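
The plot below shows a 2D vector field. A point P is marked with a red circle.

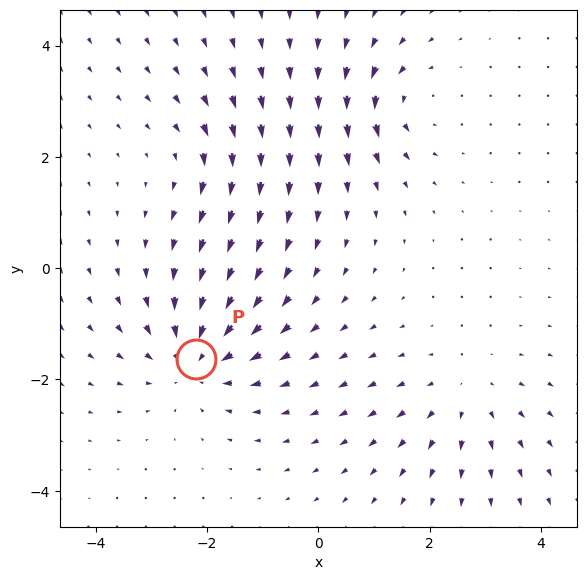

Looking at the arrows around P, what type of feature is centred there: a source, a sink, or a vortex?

sink

At P (-2.2, -1.6) the arrows converge inward. Divergence about -4, curl ≈0 — negative divergence with near-zero curl is a sink.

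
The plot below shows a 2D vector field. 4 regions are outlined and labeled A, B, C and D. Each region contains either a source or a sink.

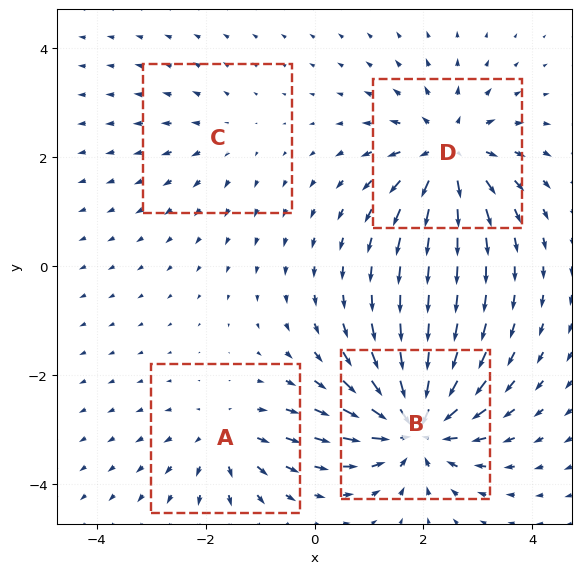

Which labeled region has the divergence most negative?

B

Divergence at each region's feature centre — A: about +4, B: about -8, C: about +2, D: about +6. Region B is most negative.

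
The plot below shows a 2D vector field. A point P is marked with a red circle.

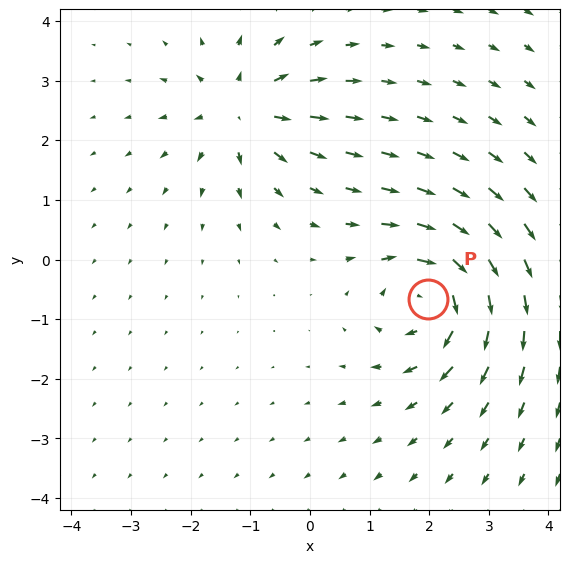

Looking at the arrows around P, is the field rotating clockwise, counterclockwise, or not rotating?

clockwise

Near P at (2.0, -0.7) the arrows circulate clockwise. The curl (z-component) there is about -6; negative curl means clockwise rotation.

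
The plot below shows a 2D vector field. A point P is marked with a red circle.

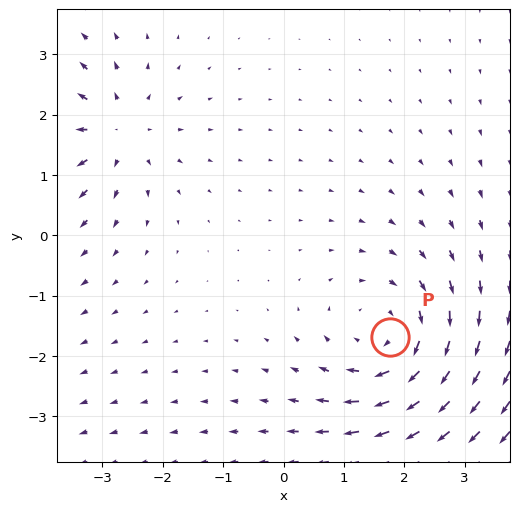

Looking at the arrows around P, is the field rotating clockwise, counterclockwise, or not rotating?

Near P at (1.8, -1.7) the arrows circulate clockwise. The curl (z-component) there is about -4; negative curl means clockwise rotation.

clockwise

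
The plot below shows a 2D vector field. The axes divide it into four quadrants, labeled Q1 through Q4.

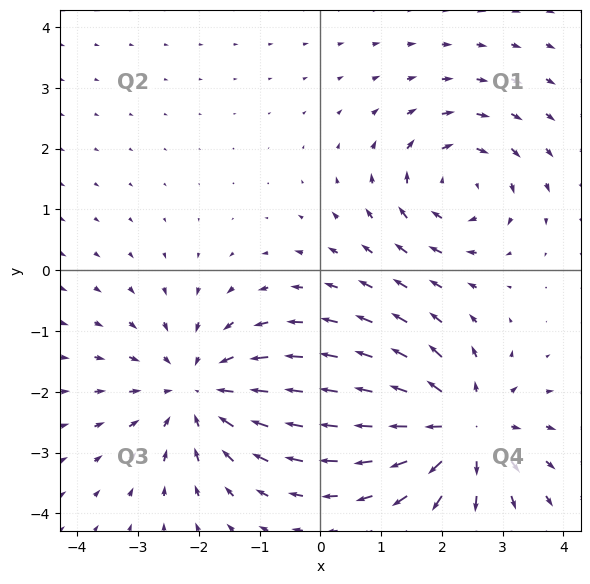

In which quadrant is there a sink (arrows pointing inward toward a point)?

The sink sits at approximately (-2.0, -2.0), which lies in quadrant Q3. The divergence there is about -4, negative as expected for a sink.

Q3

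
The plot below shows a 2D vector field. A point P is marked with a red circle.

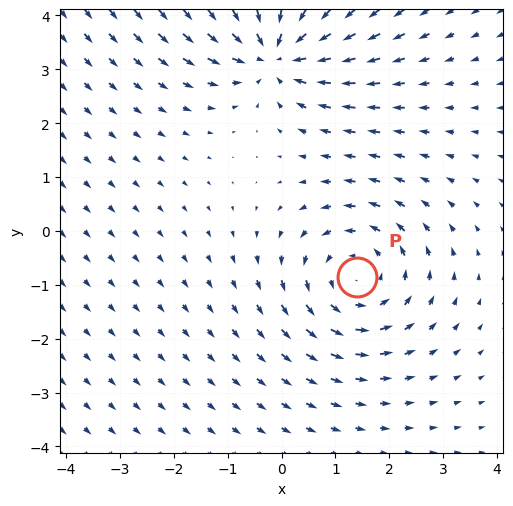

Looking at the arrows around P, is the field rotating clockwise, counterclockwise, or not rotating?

counterclockwise

Near P at (1.4, -0.9) the arrows circulate counterclockwise. The curl (z-component) there is about +4; positive curl means counterclockwise rotation.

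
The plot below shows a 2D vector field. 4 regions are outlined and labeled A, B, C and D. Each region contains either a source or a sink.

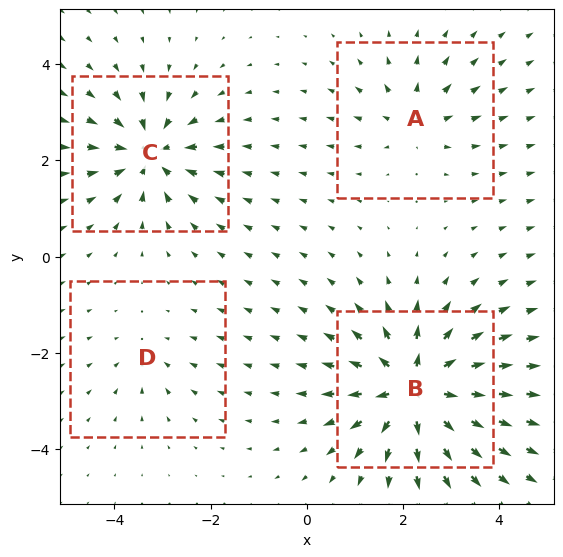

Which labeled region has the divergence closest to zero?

D

Divergence at each region's feature centre — A: about +4, B: about +9, C: about -6, D: about -2. Region D is closest to zero.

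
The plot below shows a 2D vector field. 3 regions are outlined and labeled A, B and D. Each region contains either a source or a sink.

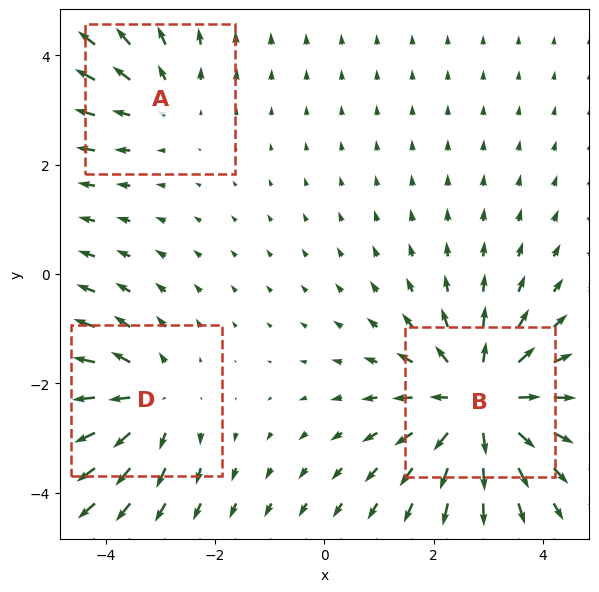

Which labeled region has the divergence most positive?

Divergence at each region's feature centre — A: about +2, B: about +4, D: about +3. Region B is most positive.

B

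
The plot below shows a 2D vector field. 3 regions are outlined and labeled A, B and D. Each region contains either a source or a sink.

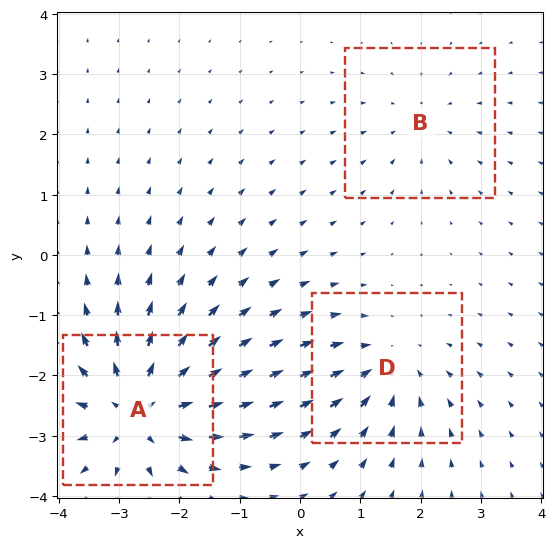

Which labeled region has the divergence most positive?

Divergence at each region's feature centre — A: about +5, B: about -2, D: about -3. Region A is most positive.

A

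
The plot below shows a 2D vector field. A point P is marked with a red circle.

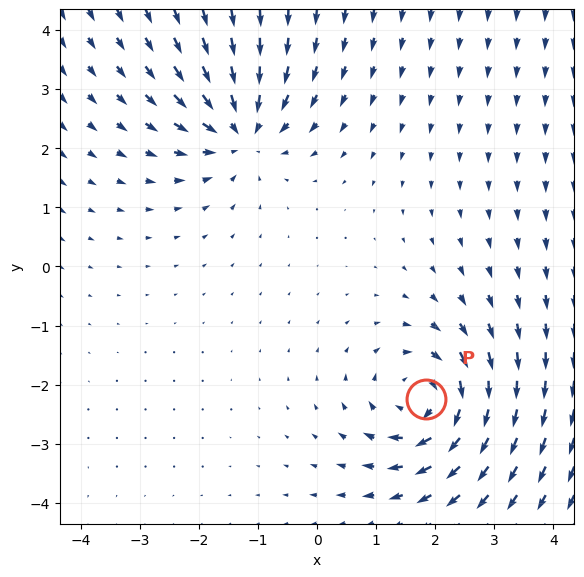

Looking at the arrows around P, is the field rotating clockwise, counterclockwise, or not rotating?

Near P at (1.8, -2.2) the arrows circulate clockwise. The curl (z-component) there is about -4; negative curl means clockwise rotation.

clockwise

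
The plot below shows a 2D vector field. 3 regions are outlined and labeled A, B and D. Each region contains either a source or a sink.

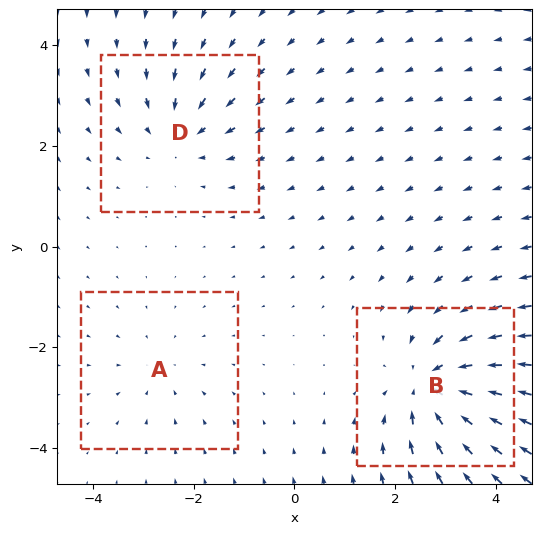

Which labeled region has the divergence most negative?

Divergence at each region's feature centre — A: about -2, B: about -5, D: about -3. Region B is most negative.

B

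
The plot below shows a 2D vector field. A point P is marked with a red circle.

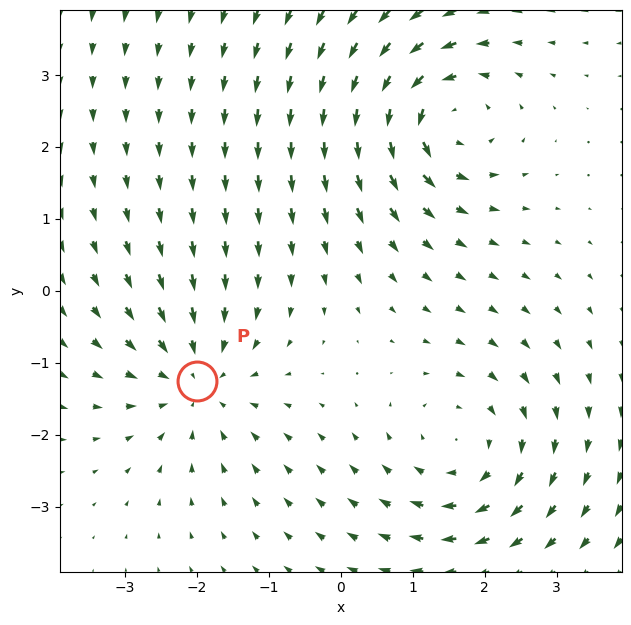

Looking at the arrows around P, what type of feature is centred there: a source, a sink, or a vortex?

At P (-2.0, -1.3) the arrows converge inward. Divergence about -3, curl ≈0 — negative divergence with near-zero curl is a sink.

sink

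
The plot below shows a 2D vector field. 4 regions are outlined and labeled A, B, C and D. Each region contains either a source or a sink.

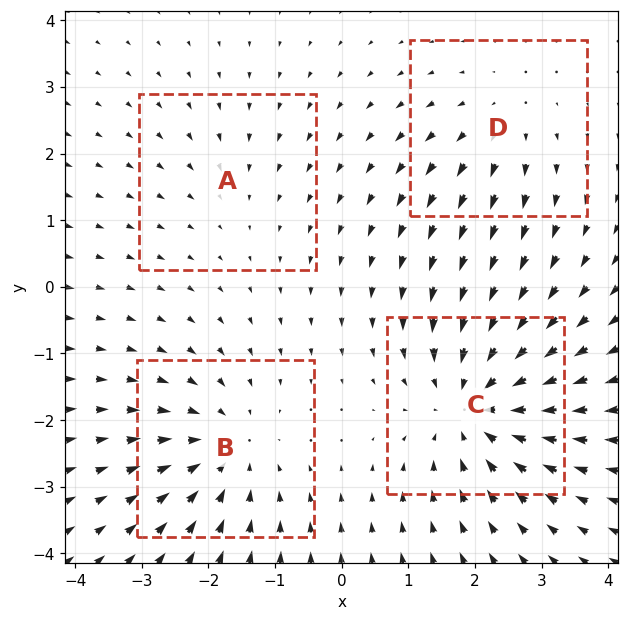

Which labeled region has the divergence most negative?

Divergence at each region's feature centre — A: about -2, B: about -5, C: about -6, D: about +3. Region C is most negative.

C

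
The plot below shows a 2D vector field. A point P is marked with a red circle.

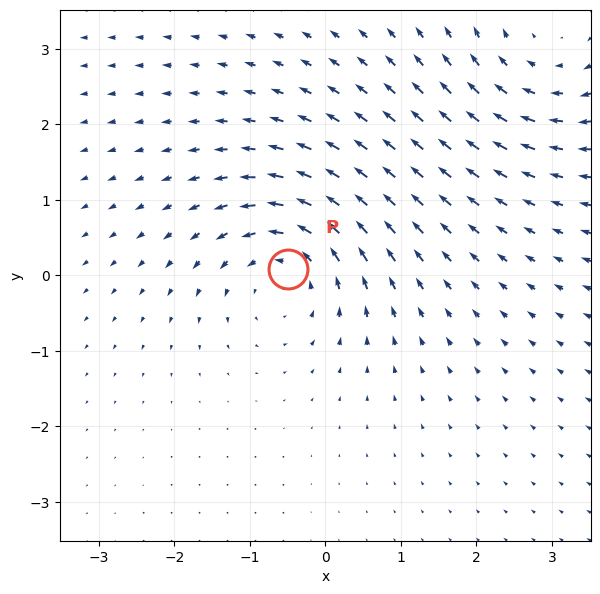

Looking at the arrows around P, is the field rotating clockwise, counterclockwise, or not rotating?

counterclockwise

Near P at (-0.5, 0.1) the arrows circulate counterclockwise. The curl (z-component) there is about +4; positive curl means counterclockwise rotation.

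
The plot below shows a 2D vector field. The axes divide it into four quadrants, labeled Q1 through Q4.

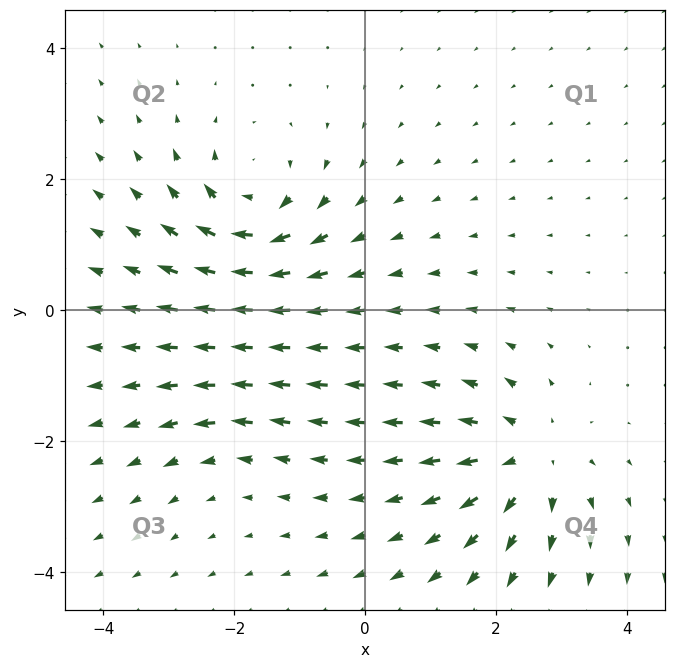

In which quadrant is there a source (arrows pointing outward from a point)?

The source sits at approximately (2.5, -2.3), which lies in quadrant Q4. The divergence there is about +5, positive as expected for a source.

Q4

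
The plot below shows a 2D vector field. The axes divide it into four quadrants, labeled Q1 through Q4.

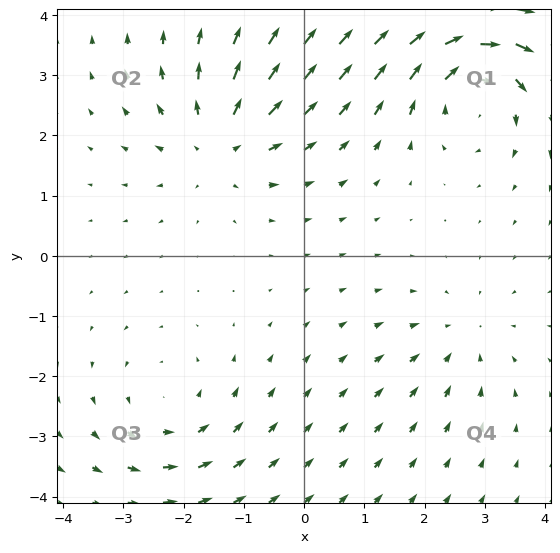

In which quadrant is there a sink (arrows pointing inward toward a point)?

The sink sits at approximately (2.6, -1.4), which lies in quadrant Q4. The divergence there is about -3, negative as expected for a sink.

Q4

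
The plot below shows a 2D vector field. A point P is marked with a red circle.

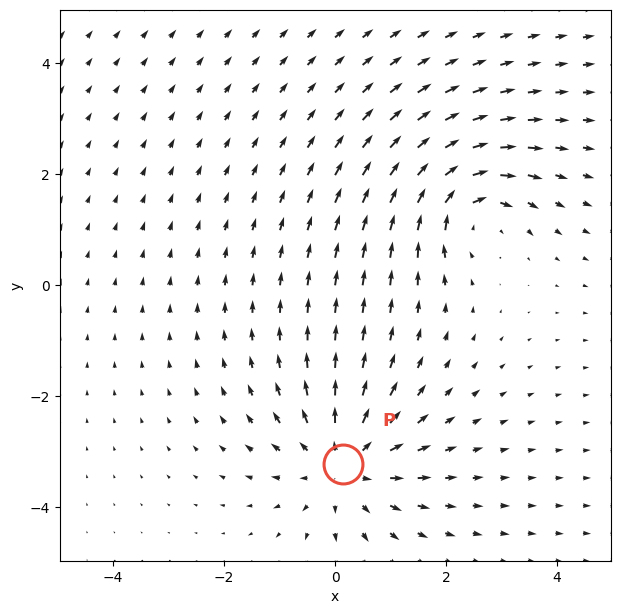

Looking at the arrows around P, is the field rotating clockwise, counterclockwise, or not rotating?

not rotating

Near P at (0.1, -3.2) the arrows show no circulation. The curl there is ≈0.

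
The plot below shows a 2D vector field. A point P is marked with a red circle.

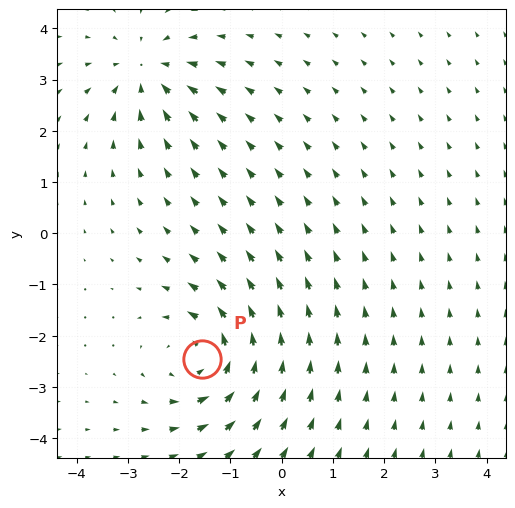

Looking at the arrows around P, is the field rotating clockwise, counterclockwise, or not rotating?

counterclockwise

Near P at (-1.5, -2.5) the arrows circulate counterclockwise. The curl (z-component) there is about +4; positive curl means counterclockwise rotation.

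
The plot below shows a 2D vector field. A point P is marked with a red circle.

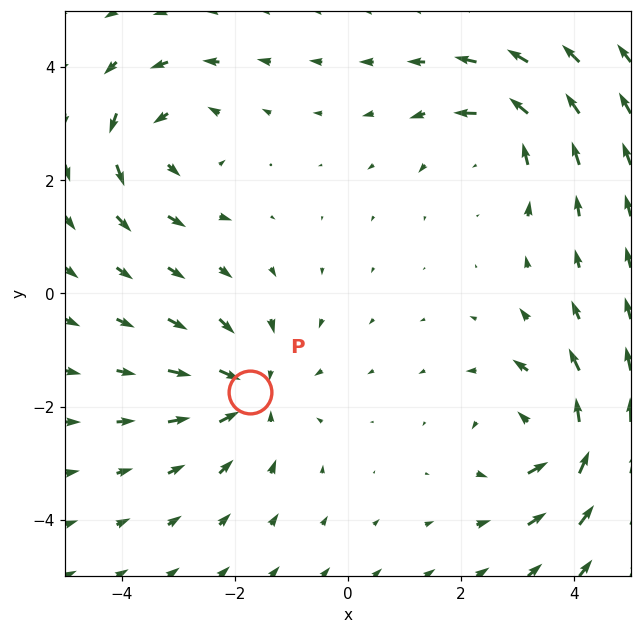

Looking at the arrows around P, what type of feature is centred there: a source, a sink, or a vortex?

sink

At P (-1.7, -1.7) the arrows converge inward. Divergence about -4, curl ≈0 — negative divergence with near-zero curl is a sink.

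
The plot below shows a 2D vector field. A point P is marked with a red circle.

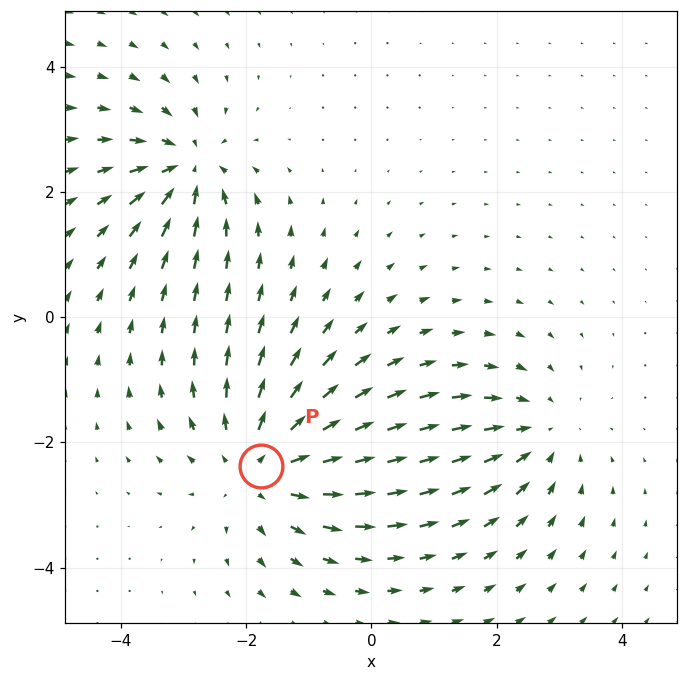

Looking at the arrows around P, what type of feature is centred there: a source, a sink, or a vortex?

source

At P (-1.8, -2.4) the arrows spread outward. Divergence about +4, curl ≈0 — positive divergence with near-zero curl is a source.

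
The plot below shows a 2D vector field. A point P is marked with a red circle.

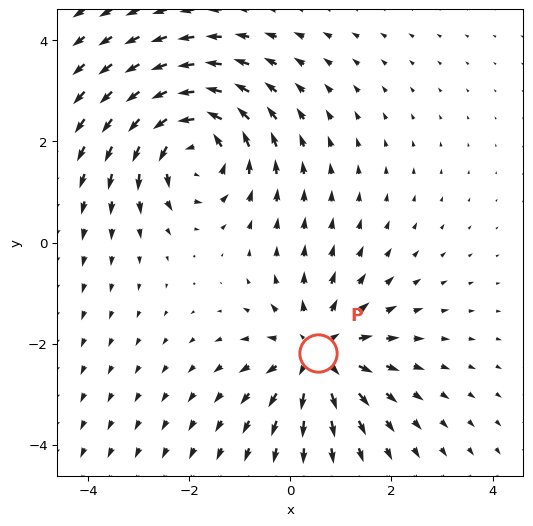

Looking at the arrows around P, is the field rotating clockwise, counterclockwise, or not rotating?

Near P at (0.5, -2.2) the arrows show no circulation. The curl there is ≈0.

not rotating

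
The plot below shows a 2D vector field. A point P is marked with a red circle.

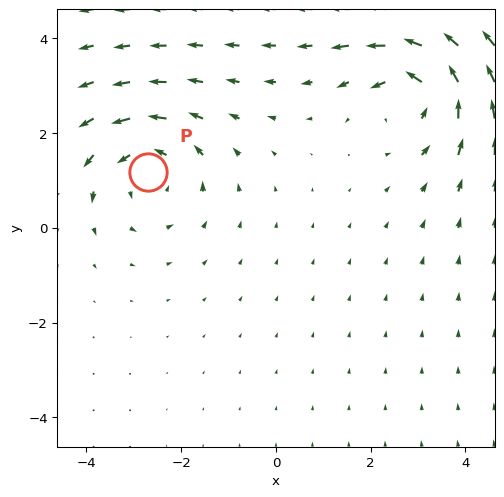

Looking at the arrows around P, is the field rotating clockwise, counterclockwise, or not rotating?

counterclockwise

Near P at (-2.7, 1.2) the arrows circulate counterclockwise. The curl (z-component) there is about +3; positive curl means counterclockwise rotation.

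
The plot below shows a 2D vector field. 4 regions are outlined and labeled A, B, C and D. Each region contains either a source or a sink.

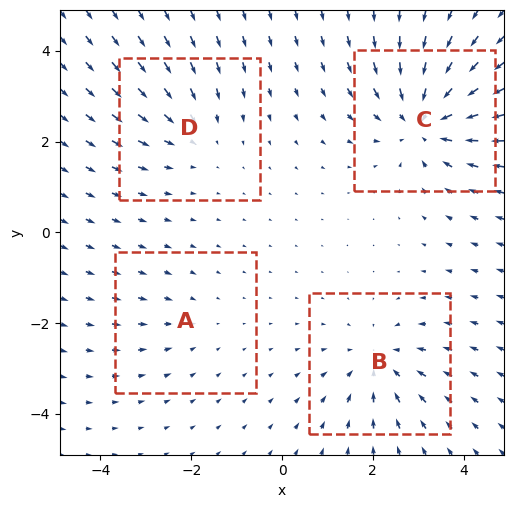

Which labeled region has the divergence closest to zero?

Divergence at each region's feature centre — A: about -2, B: about -4, C: about -6, D: about -3. Region A is closest to zero.

A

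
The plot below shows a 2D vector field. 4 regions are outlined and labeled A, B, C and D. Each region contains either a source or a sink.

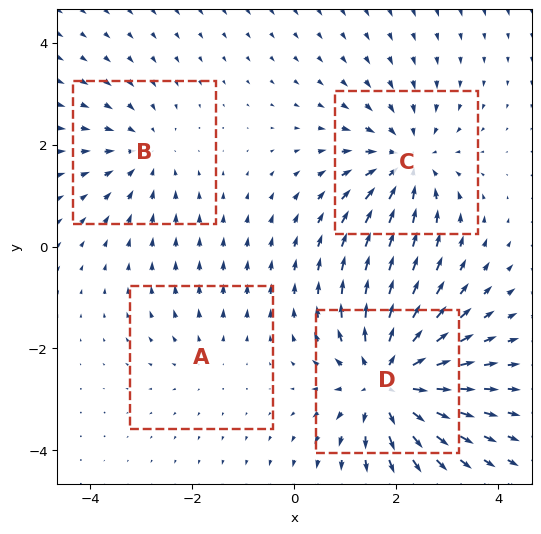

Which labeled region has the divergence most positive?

Divergence at each region's feature centre — A: about +2, B: about -3, C: about -5, D: about +6. Region D is most positive.

D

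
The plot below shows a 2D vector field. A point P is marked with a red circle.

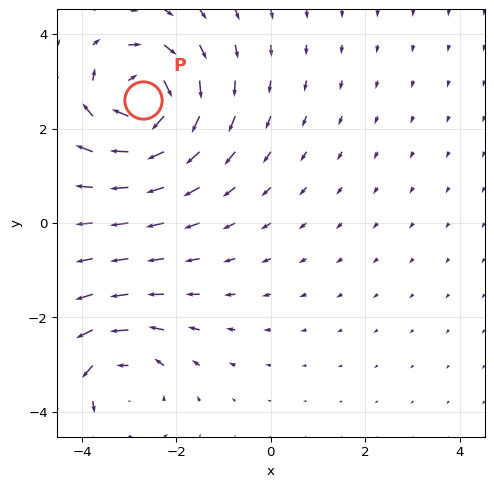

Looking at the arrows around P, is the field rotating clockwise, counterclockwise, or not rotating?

Near P at (-2.7, 2.6) the arrows circulate clockwise. The curl (z-component) there is about -6; negative curl means clockwise rotation.

clockwise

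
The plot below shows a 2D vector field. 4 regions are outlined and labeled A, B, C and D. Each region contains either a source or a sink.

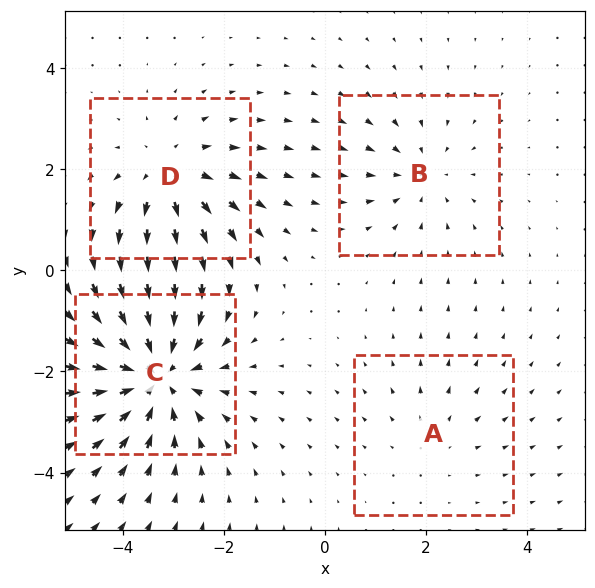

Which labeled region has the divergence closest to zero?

A

Divergence at each region's feature centre — A: about +2, B: about -3, C: about -6, D: about +4. Region A is closest to zero.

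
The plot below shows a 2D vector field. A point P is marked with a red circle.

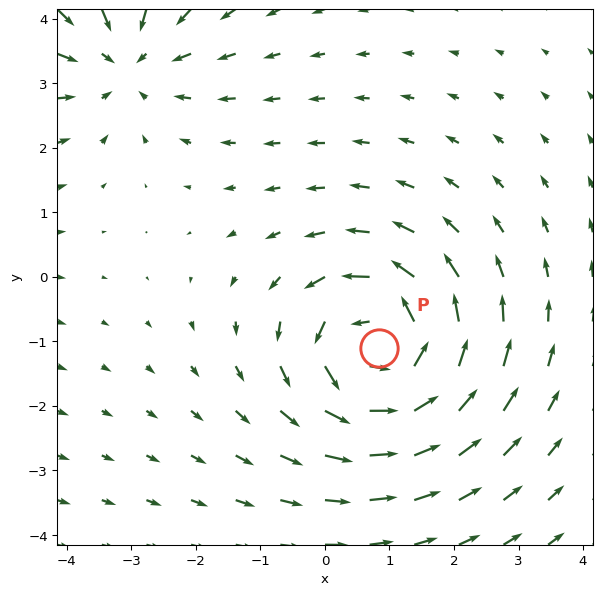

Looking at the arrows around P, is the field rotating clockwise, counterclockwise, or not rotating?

counterclockwise

Near P at (0.8, -1.1) the arrows circulate counterclockwise. The curl (z-component) there is about +4; positive curl means counterclockwise rotation.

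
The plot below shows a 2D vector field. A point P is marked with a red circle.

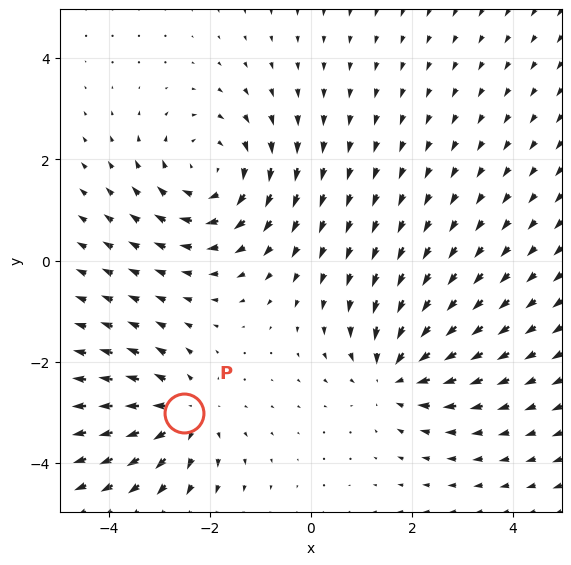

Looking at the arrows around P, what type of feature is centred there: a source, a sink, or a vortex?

source

At P (-2.5, -3.0) the arrows spread outward. Divergence about +3, curl ≈0 — positive divergence with near-zero curl is a source.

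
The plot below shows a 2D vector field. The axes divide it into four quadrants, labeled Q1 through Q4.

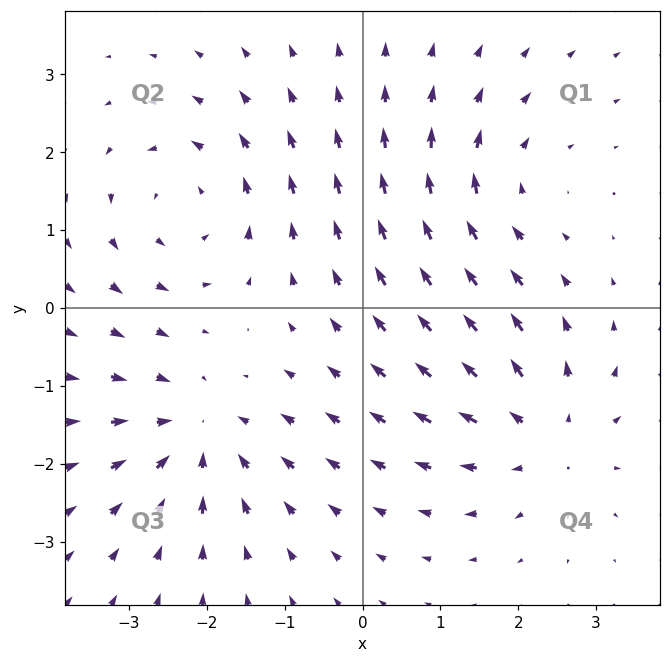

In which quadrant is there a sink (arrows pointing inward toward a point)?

The sink sits at approximately (-2.1, -1.6), which lies in quadrant Q3. The divergence there is about -4, negative as expected for a sink.

Q3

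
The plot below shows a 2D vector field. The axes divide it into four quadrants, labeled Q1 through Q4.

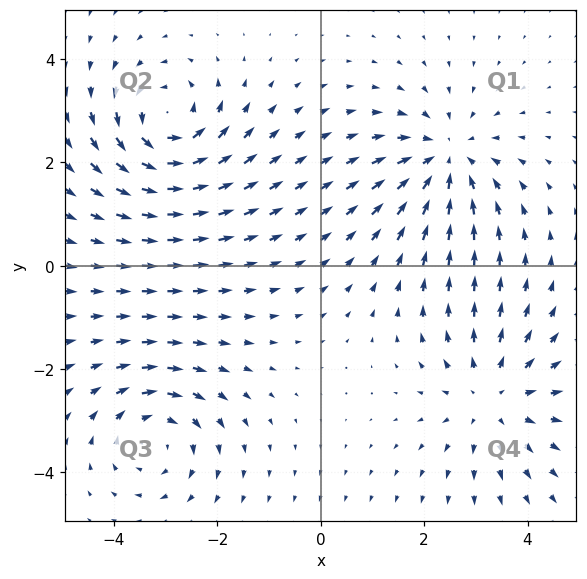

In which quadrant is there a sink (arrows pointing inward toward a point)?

Q1

The sink sits at approximately (2.4, 2.1), which lies in quadrant Q1. The divergence there is about -5, negative as expected for a sink.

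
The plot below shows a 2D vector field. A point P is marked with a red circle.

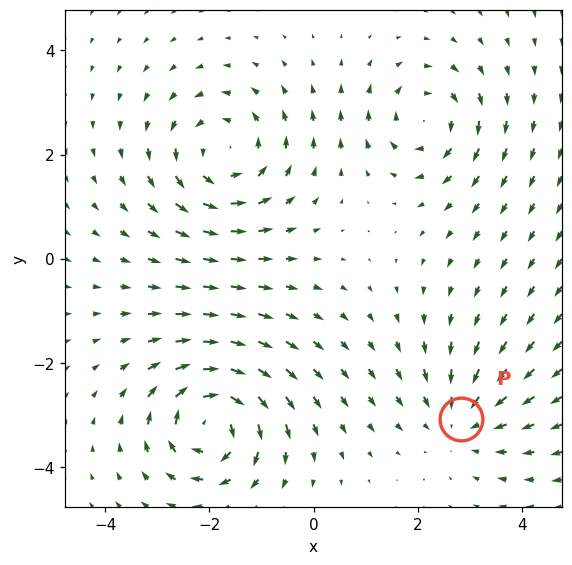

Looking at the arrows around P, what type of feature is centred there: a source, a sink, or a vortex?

sink

At P (2.8, -3.1) the arrows converge inward. Divergence about -3, curl ≈0 — negative divergence with near-zero curl is a sink.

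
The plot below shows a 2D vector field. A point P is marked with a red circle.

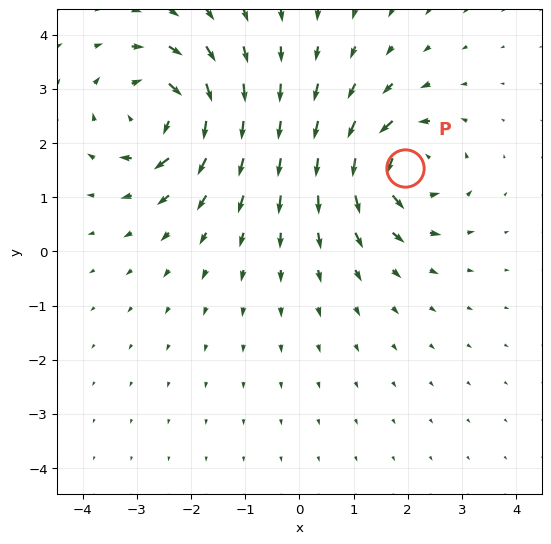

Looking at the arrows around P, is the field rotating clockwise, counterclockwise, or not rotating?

Near P at (1.9, 1.5) the arrows circulate counterclockwise. The curl (z-component) there is about +6; positive curl means counterclockwise rotation.

counterclockwise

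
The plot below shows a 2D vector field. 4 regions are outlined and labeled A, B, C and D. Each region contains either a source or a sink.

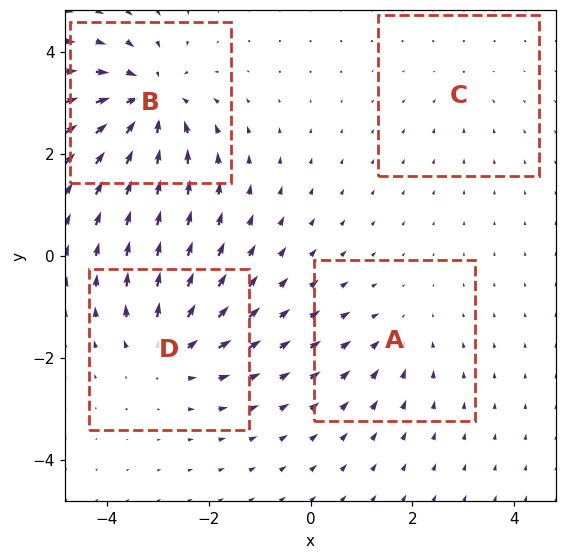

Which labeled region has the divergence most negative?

Divergence at each region's feature centre — A: about -3, B: about -7, C: about -2, D: about +5. Region B is most negative.

B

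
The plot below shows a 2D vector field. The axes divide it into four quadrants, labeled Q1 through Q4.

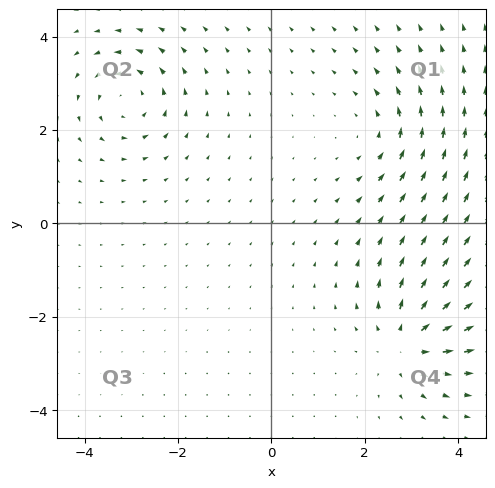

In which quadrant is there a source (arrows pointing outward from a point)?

Q4

The source sits at approximately (2.9, -2.5), which lies in quadrant Q4. The divergence there is about +5, positive as expected for a source.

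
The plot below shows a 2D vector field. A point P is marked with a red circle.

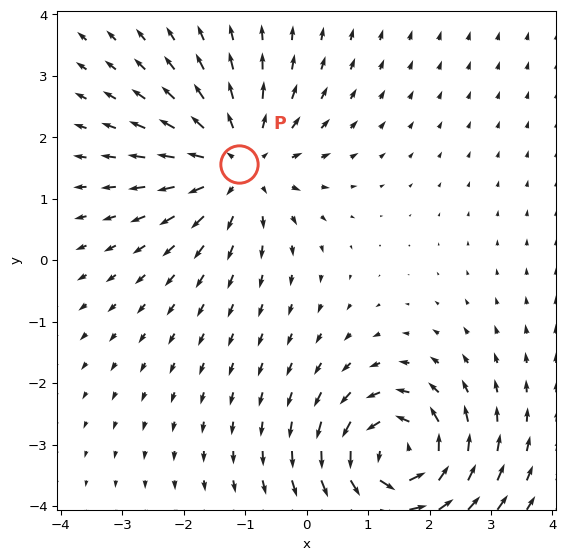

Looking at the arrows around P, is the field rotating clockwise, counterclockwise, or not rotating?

not rotating

Near P at (-1.1, 1.6) the arrows show no circulation. The curl there is ≈0.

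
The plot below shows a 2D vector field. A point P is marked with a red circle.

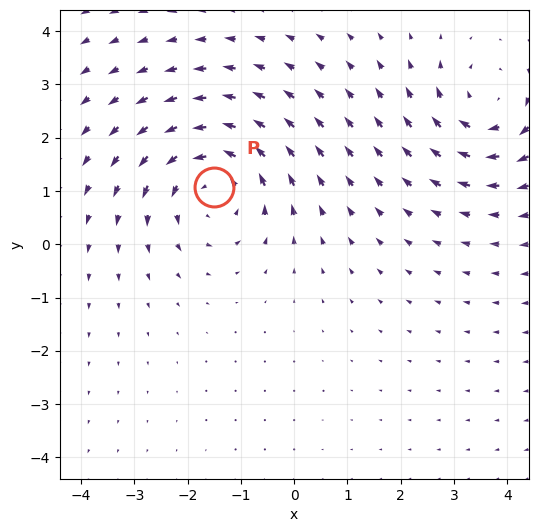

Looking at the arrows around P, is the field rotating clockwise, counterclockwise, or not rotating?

Near P at (-1.5, 1.1) the arrows circulate counterclockwise. The curl (z-component) there is about +3; positive curl means counterclockwise rotation.

counterclockwise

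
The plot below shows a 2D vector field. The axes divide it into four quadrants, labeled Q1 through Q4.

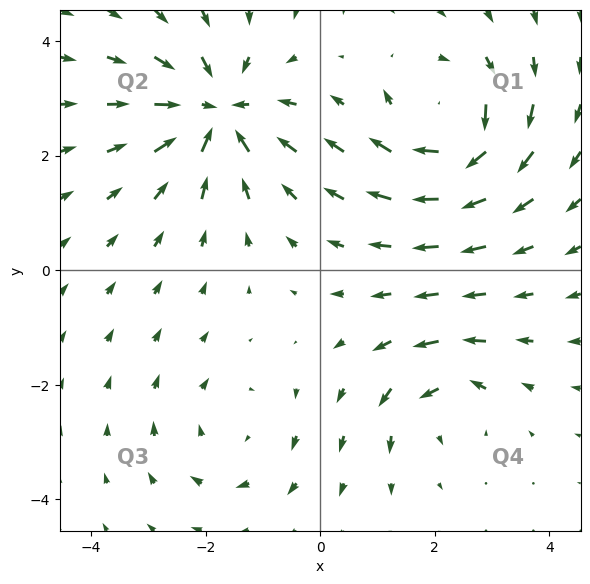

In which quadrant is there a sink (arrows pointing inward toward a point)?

Q2

The sink sits at approximately (-1.8, 2.8), which lies in quadrant Q2. The divergence there is about -5, negative as expected for a sink.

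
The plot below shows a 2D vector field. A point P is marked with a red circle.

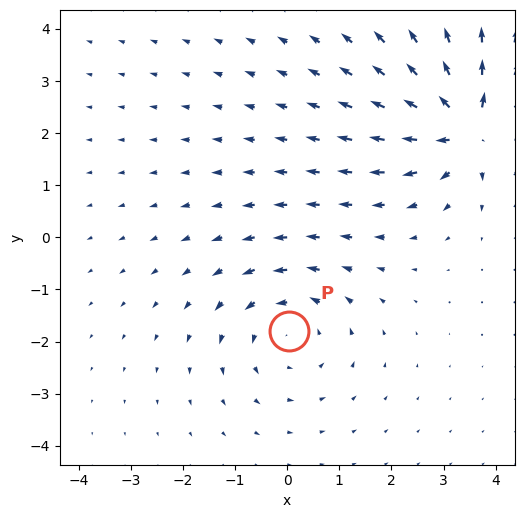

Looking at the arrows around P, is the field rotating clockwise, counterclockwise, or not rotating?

Near P at (0.0, -1.8) the arrows circulate counterclockwise. The curl (z-component) there is about +3; positive curl means counterclockwise rotation.

counterclockwise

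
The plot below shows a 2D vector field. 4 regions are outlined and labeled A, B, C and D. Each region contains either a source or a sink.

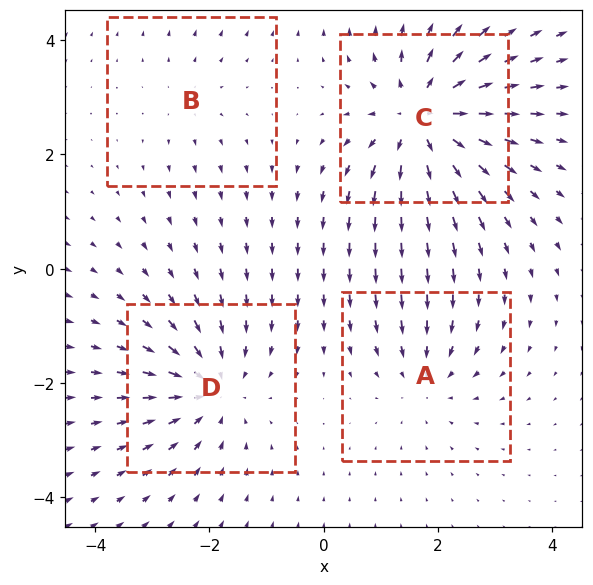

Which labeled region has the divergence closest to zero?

B

Divergence at each region's feature centre — A: about -3, B: about +2, C: about +6, D: about -5. Region B is closest to zero.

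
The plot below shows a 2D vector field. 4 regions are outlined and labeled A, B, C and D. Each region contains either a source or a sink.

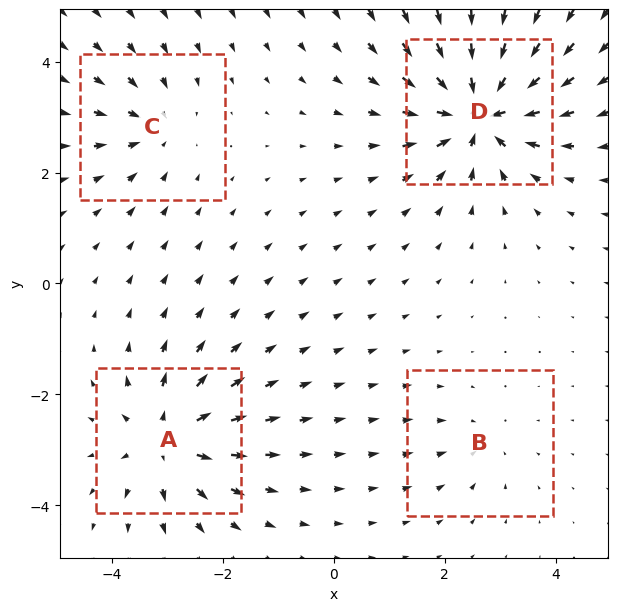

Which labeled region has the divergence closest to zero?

Divergence at each region's feature centre — A: about +6, B: about -2, C: about -4, D: about -8. Region B is closest to zero.

B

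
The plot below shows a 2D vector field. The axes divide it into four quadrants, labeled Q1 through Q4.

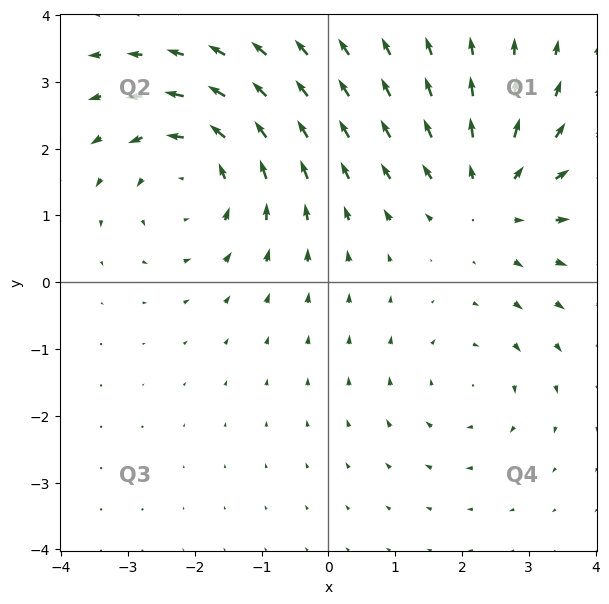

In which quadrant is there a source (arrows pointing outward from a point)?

The source sits at approximately (2.4, 1.3), which lies in quadrant Q1. The divergence there is about +4, positive as expected for a source.

Q1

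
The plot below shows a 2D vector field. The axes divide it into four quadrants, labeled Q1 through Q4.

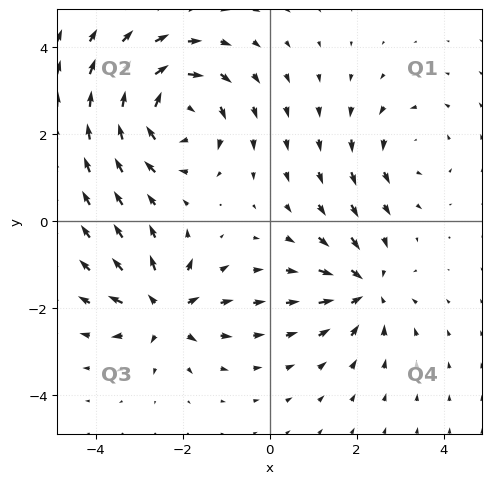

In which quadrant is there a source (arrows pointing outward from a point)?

Q3

The source sits at approximately (-2.4, -2.0), which lies in quadrant Q3. The divergence there is about +5, positive as expected for a source.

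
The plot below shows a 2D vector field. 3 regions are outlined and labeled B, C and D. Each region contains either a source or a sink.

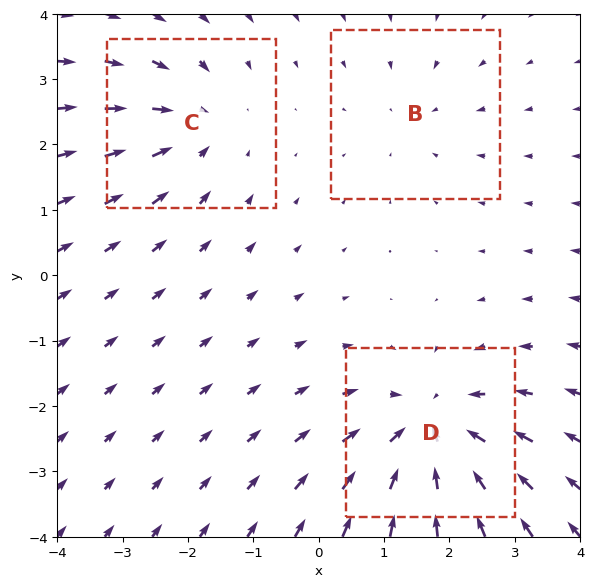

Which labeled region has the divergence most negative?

D

Divergence at each region's feature centre — B: about -2, C: about -3, D: about -4. Region D is most negative.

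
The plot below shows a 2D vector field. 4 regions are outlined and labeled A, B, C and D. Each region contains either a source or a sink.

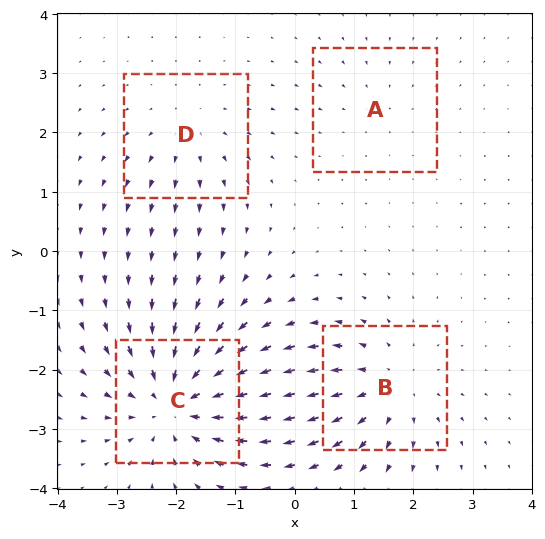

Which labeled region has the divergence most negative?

Divergence at each region's feature centre — A: about -2, B: about +4, C: about -7, D: about +3. Region C is most negative.

C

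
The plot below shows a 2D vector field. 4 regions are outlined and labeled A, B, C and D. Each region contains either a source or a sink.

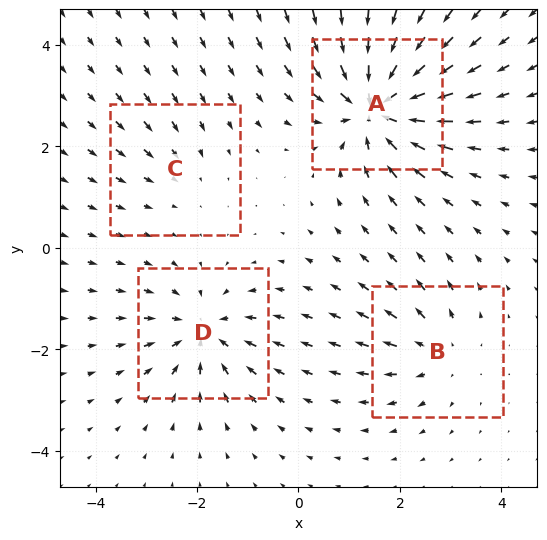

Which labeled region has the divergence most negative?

Divergence at each region's feature centre — A: about -8, B: about +4, C: about -2, D: about -5. Region A is most negative.

A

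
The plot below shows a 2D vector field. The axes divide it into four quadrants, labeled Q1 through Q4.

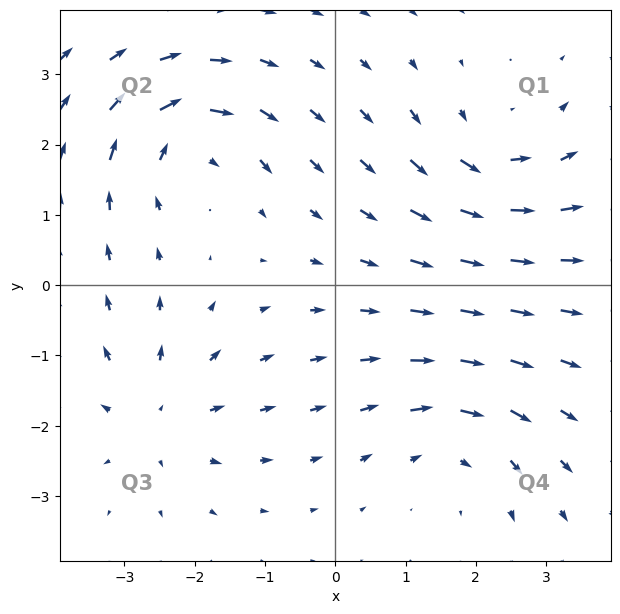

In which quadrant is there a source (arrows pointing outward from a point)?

The source sits at approximately (-2.5, -1.8), which lies in quadrant Q3. The divergence there is about +3, positive as expected for a source.

Q3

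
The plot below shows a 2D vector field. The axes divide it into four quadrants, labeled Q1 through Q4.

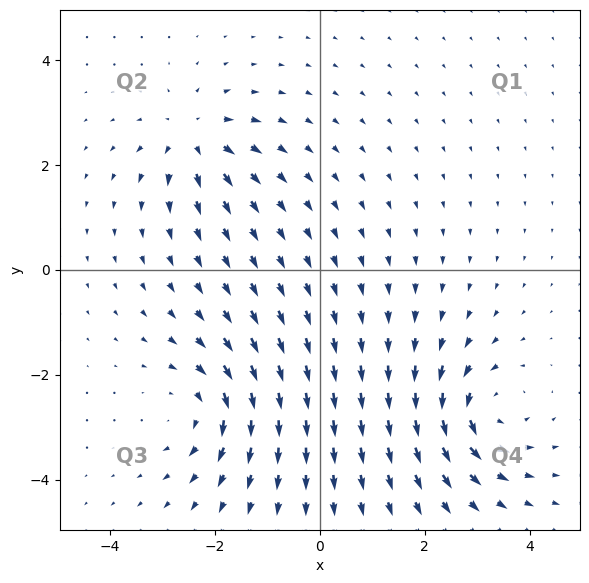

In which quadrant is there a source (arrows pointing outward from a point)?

The source sits at approximately (-2.4, 2.5), which lies in quadrant Q2. The divergence there is about +5, positive as expected for a source.

Q2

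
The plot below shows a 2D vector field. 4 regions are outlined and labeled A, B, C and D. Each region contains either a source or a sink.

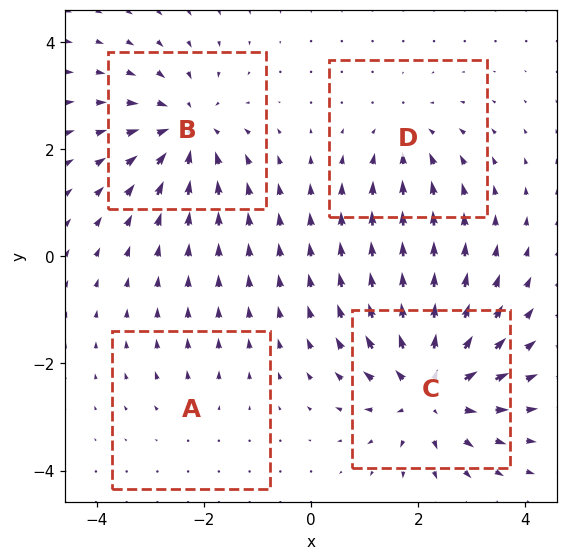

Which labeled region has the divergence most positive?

Divergence at each region's feature centre — A: about +2, B: about -5, C: about +7, D: about -3. Region C is most positive.

C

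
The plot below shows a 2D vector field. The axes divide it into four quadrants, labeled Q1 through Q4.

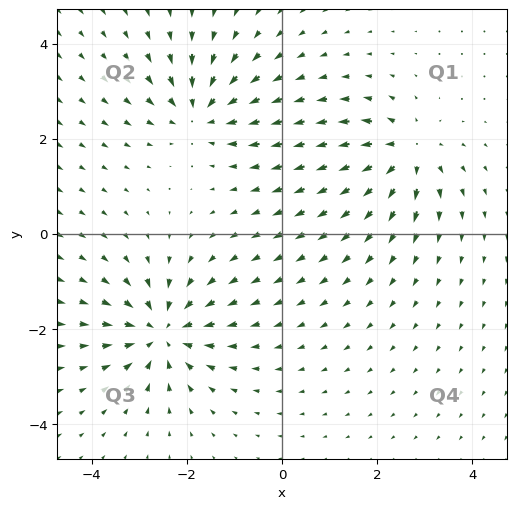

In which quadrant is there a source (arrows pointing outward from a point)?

Q1

The source sits at approximately (2.6, 1.7), which lies in quadrant Q1. The divergence there is about +5, positive as expected for a source.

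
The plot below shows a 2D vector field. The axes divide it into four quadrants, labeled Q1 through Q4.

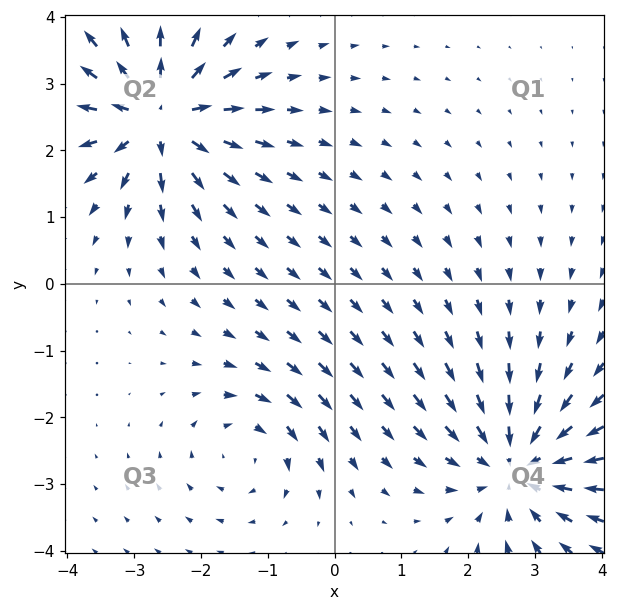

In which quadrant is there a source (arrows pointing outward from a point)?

Q2

The source sits at approximately (-2.6, 2.5), which lies in quadrant Q2. The divergence there is about +6, positive as expected for a source.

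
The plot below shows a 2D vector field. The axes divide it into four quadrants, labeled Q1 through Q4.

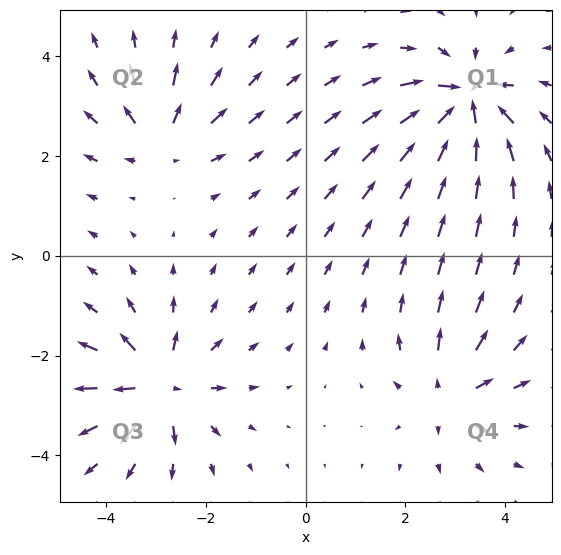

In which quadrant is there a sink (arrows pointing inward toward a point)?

Q1

The sink sits at approximately (3.2, 3.1), which lies in quadrant Q1. The divergence there is about -7, negative as expected for a sink.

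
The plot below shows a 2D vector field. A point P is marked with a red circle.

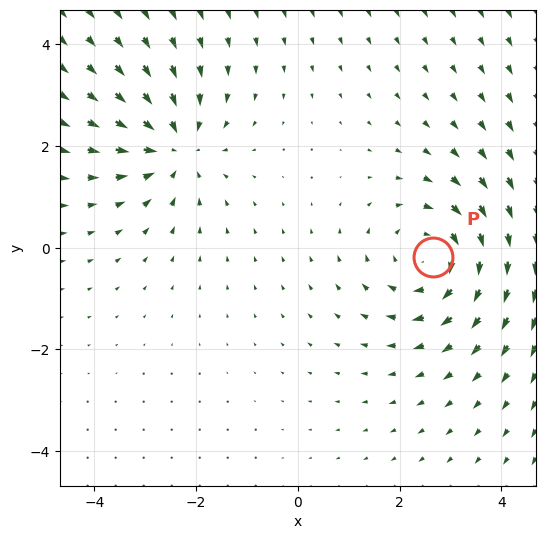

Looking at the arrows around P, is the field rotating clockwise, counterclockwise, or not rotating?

Near P at (2.7, -0.2) the arrows circulate clockwise. The curl (z-component) there is about -4; negative curl means clockwise rotation.

clockwise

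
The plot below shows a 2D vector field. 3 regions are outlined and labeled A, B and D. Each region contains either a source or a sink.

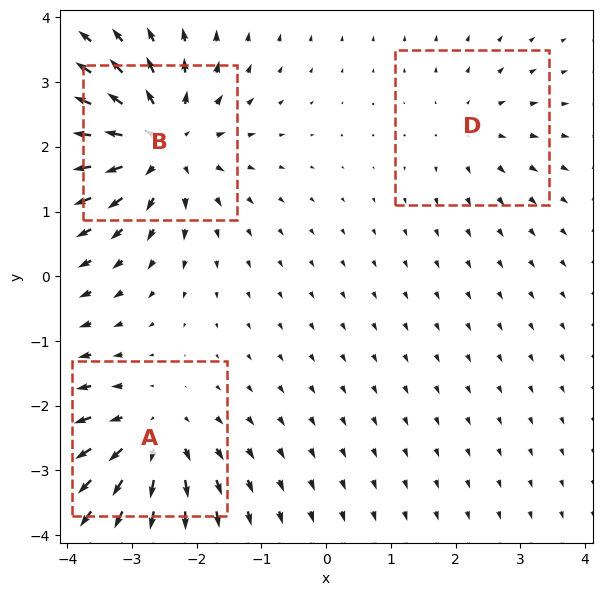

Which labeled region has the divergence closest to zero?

Divergence at each region's feature centre — A: about +4, B: about +5, D: about +2. Region D is closest to zero.

D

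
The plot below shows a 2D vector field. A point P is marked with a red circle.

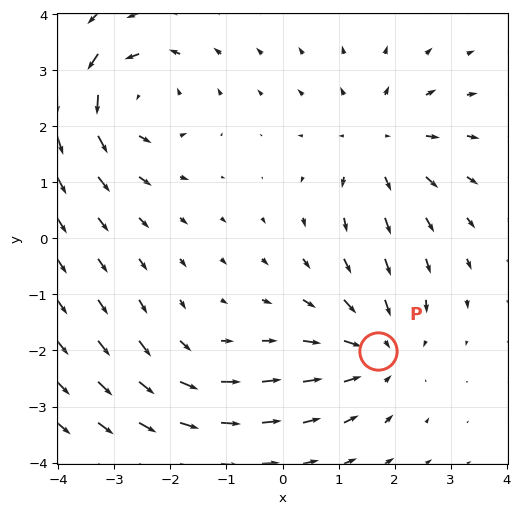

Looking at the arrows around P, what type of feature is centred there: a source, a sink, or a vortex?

At P (1.7, -2.0) the arrows converge inward. Divergence about -4, curl ≈0 — negative divergence with near-zero curl is a sink.

sink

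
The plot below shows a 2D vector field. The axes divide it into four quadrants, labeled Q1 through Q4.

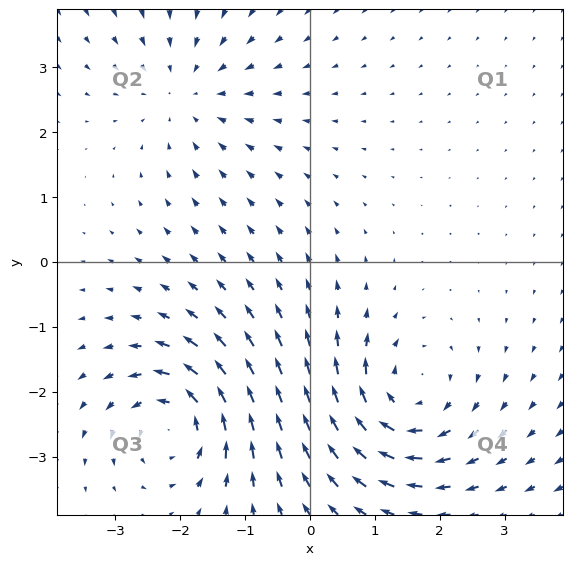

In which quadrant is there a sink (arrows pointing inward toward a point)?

The sink sits at approximately (-1.9, 2.6), which lies in quadrant Q2. The divergence there is about -3, negative as expected for a sink.

Q2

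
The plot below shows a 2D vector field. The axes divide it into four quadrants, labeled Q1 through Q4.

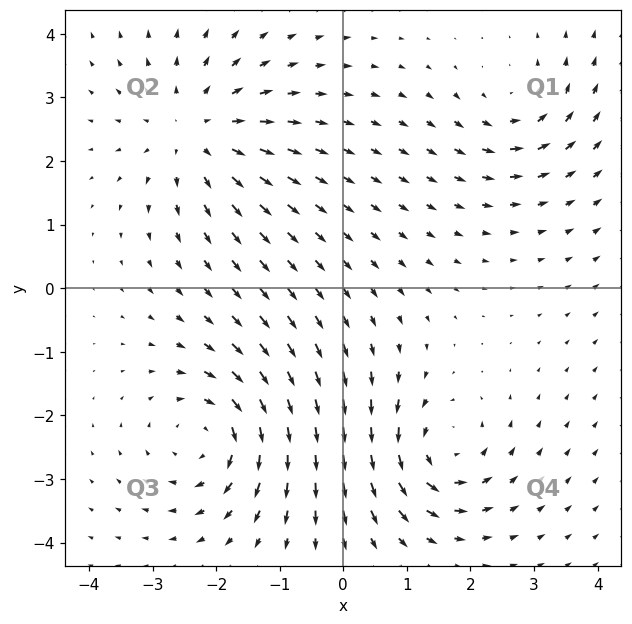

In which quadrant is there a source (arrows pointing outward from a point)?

The source sits at approximately (-2.3, 2.5), which lies in quadrant Q2. The divergence there is about +4, positive as expected for a source.

Q2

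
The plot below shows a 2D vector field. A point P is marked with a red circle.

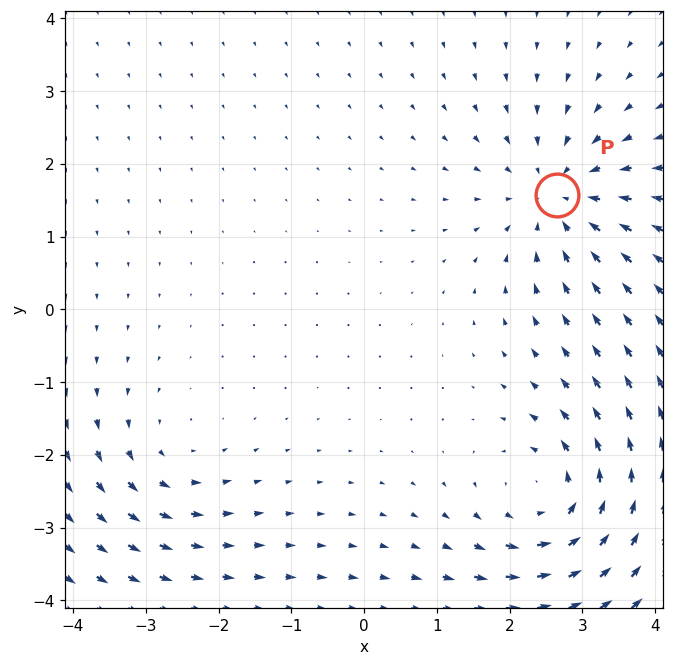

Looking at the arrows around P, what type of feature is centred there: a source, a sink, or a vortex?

sink

At P (2.7, 1.6) the arrows converge inward. Divergence about -4, curl ≈0 — negative divergence with near-zero curl is a sink.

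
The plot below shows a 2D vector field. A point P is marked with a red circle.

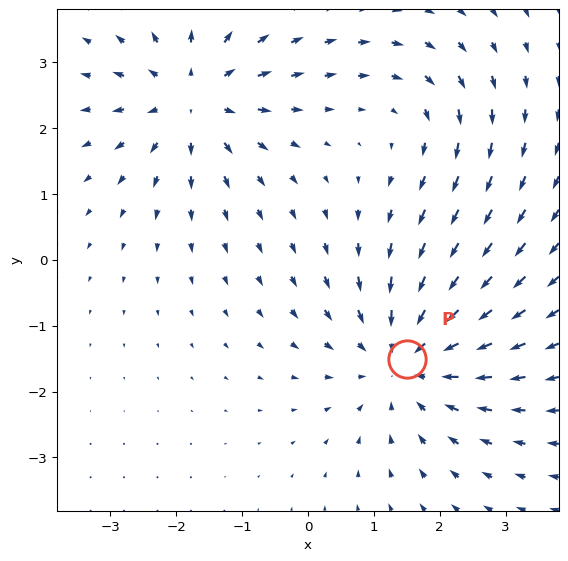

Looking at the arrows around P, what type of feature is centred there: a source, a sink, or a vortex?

At P (1.5, -1.5) the arrows converge inward. Divergence about -4, curl ≈0 — negative divergence with near-zero curl is a sink.

sink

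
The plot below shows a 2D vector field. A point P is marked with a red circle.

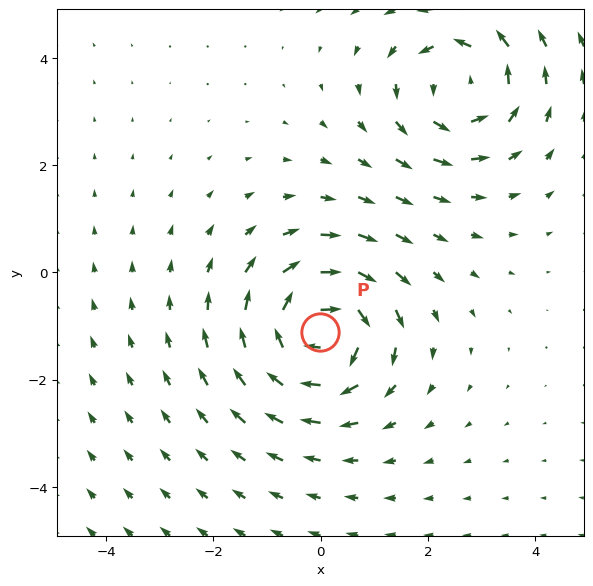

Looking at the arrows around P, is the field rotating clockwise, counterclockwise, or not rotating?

Near P at (-0.0, -1.1) the arrows circulate clockwise. The curl (z-component) there is about -4; negative curl means clockwise rotation.

clockwise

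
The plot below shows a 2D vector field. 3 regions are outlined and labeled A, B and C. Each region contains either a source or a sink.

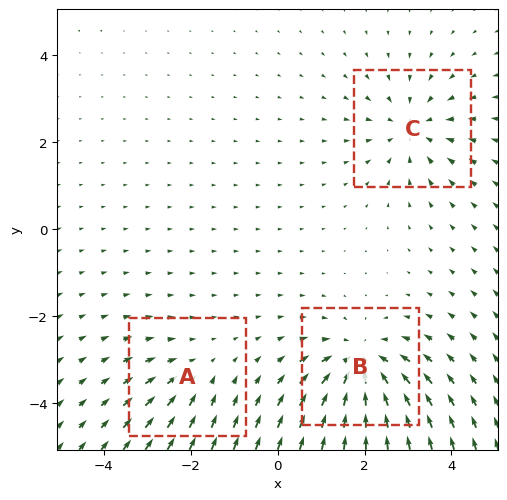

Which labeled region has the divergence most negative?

Divergence at each region's feature centre — A: about -2, B: about -5, C: about -3. Region B is most negative.

B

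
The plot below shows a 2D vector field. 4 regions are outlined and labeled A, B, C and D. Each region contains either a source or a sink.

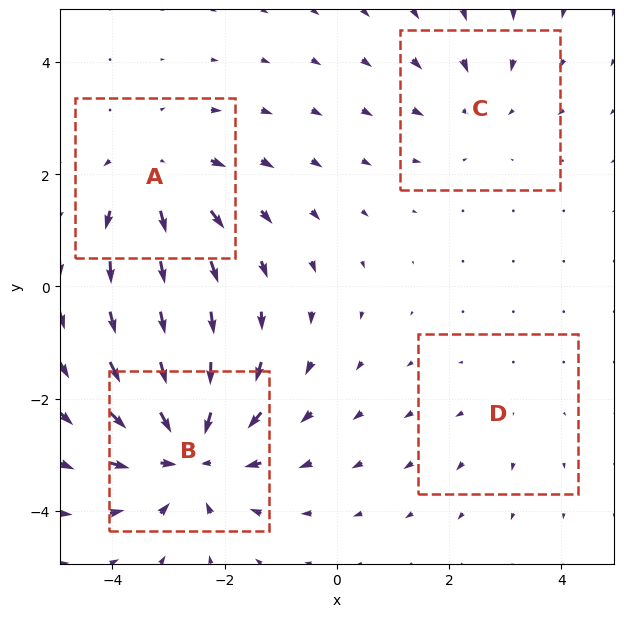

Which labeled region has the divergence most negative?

Divergence at each region's feature centre — A: about +4, B: about -6, C: about -3, D: about +2. Region B is most negative.

B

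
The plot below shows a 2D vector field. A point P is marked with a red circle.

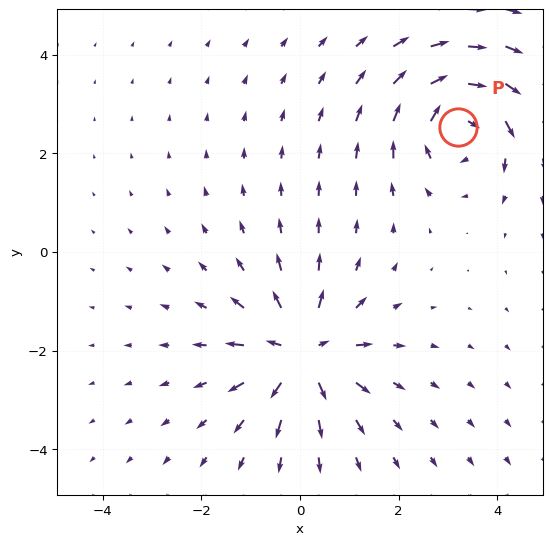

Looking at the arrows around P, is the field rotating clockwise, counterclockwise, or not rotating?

clockwise

Near P at (3.2, 2.5) the arrows circulate clockwise. The curl (z-component) there is about -5; negative curl means clockwise rotation.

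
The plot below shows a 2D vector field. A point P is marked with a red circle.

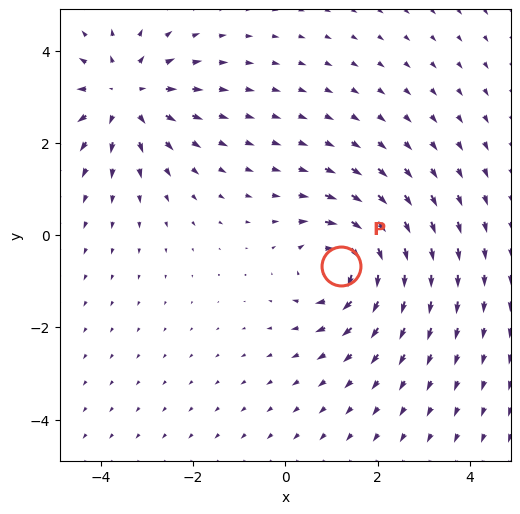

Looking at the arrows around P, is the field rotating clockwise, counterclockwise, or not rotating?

Near P at (1.2, -0.7) the arrows circulate clockwise. The curl (z-component) there is about -5; negative curl means clockwise rotation.

clockwise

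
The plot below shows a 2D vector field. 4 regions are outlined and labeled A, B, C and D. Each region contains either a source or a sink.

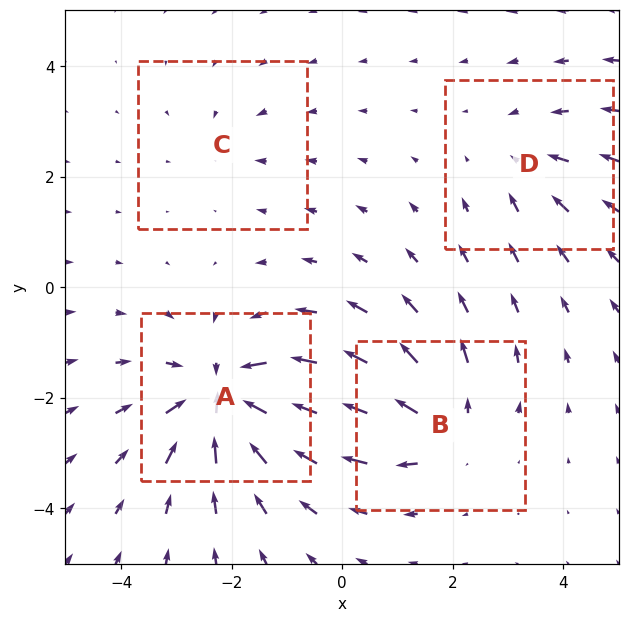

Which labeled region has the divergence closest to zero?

Divergence at each region's feature centre — A: about -7, B: about +5, C: about -2, D: about -3. Region C is closest to zero.

C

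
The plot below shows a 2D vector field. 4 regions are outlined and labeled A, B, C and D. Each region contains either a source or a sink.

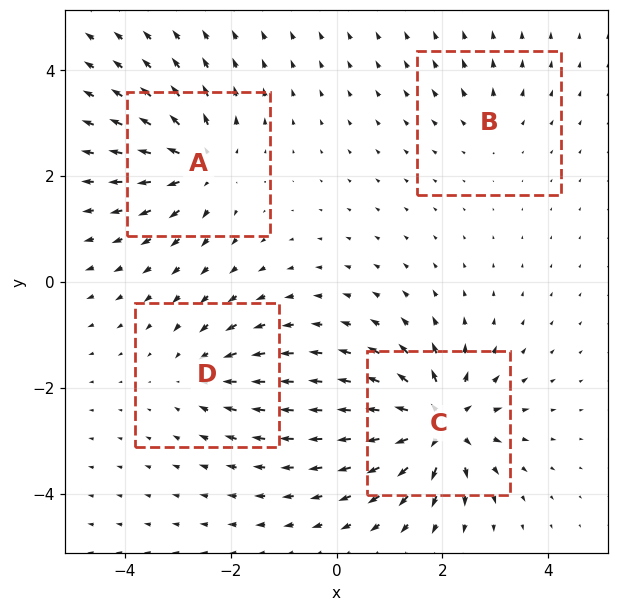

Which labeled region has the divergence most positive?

Divergence at each region's feature centre — A: about +6, B: about +3, C: about +9, D: about -4. Region C is most positive.

C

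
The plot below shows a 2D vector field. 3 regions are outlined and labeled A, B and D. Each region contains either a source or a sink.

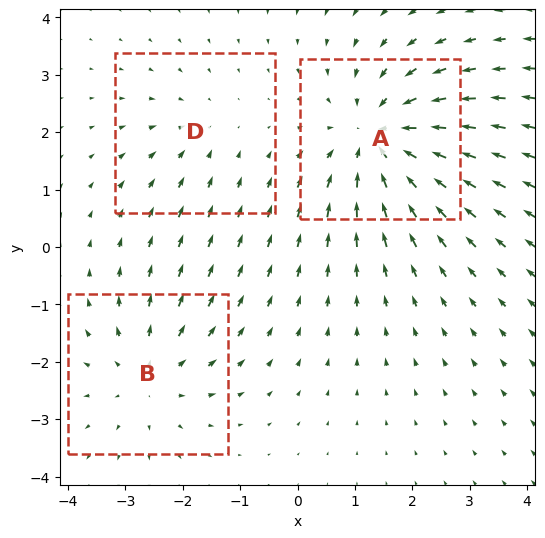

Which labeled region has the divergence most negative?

Divergence at each region's feature centre — A: about -4, B: about +3, D: about -2. Region A is most negative.

A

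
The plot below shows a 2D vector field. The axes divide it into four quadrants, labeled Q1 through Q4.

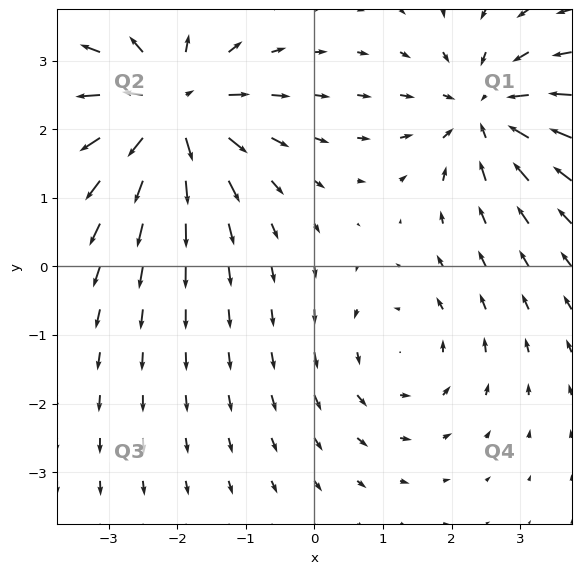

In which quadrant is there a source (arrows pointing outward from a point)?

Q2

The source sits at approximately (-2.1, 2.3), which lies in quadrant Q2. The divergence there is about +6, positive as expected for a source.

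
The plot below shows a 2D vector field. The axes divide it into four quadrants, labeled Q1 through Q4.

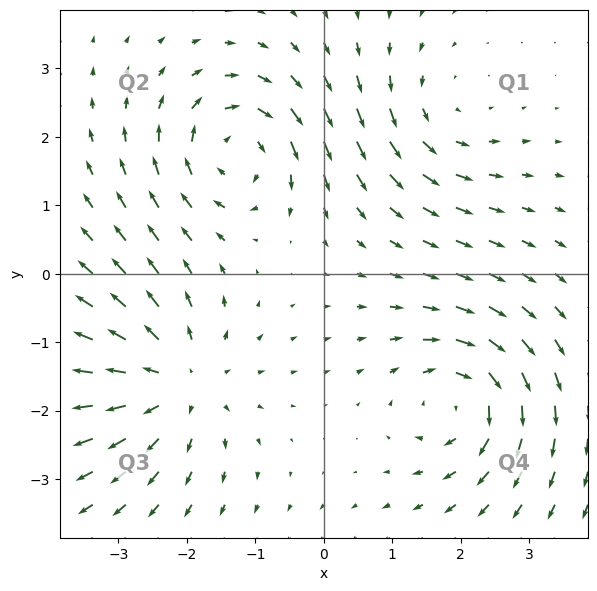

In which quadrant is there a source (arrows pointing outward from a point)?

Q3

The source sits at approximately (-2.1, -1.6), which lies in quadrant Q3. The divergence there is about +4, positive as expected for a source.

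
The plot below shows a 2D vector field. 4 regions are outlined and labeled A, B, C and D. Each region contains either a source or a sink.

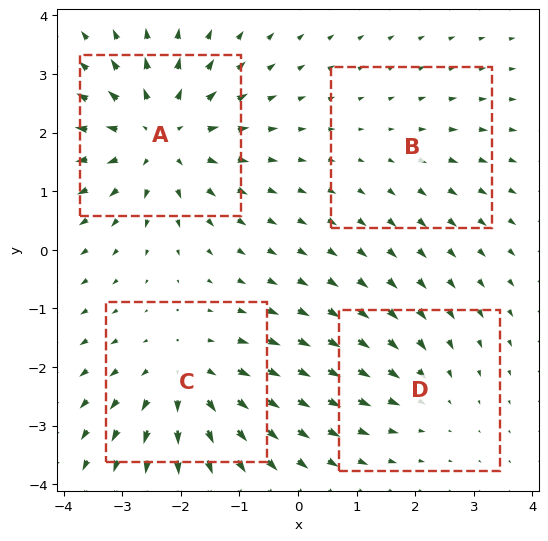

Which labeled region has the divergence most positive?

Divergence at each region's feature centre — A: about +6, B: about +2, C: about +5, D: about -3. Region A is most positive.

A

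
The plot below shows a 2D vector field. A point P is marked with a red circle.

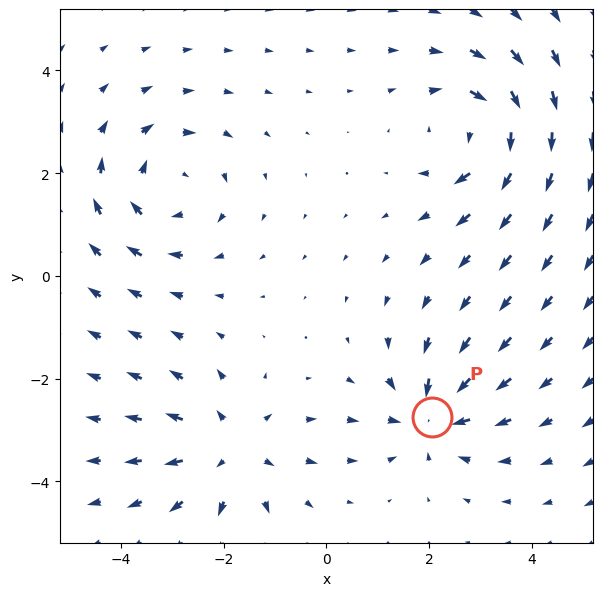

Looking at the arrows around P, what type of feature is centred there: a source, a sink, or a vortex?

At P (2.0, -2.7) the arrows converge inward. Divergence about -5, curl ≈0 — negative divergence with near-zero curl is a sink.

sink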